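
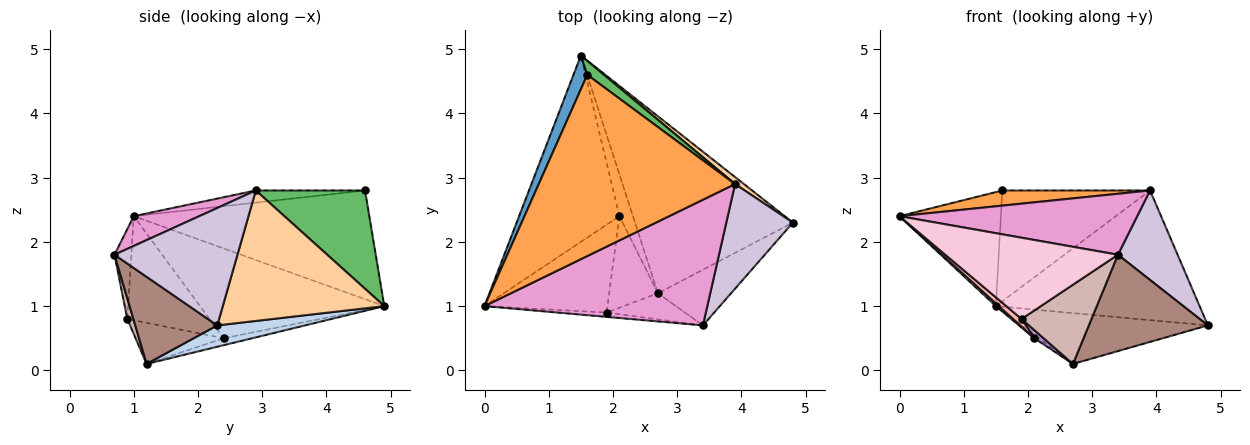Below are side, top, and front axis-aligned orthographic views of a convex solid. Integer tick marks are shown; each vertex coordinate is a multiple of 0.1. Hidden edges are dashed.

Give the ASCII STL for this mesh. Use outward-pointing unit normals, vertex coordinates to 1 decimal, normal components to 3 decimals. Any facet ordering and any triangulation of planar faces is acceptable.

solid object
 facet normal -0.912 0.393 0.116
  outer loop
   vertex 1.6 4.6 2.8
   vertex 1.5 4.9 1.0
   vertex 0.0 1.0 2.4
  endloop
 endfacet
 facet normal 0.129 0.274 -0.953
  outer loop
   vertex 2.7 1.2 0.1
   vertex 1.5 4.9 1.0
   vertex 4.8 2.3 0.7
  endloop
 endfacet
 facet normal -0.061 -0.083 0.995
  outer loop
   vertex 3.9 2.9 2.8
   vertex 1.6 4.6 2.8
   vertex 0.0 1.0 2.4
  endloop
 endfacet
 facet normal 0.621 0.783 0.042
  outer loop
   vertex 3.9 2.9 2.8
   vertex 4.8 2.3 0.7
   vertex 1.5 4.9 1.0
  endloop
 endfacet
 facet normal 0.591 0.800 0.100
  outer loop
   vertex 3.9 2.9 2.8
   vertex 1.5 4.9 1.0
   vertex 1.6 4.6 2.8
  endloop
 endfacet
 facet normal -0.667 -0.011 -0.745
  outer loop
   vertex 2.1 2.4 0.5
   vertex 0.0 1.0 2.4
   vertex 1.5 4.9 1.0
  endloop
 endfacet
 facet normal -0.455 0.068 -0.888
  outer loop
   vertex 2.1 2.4 0.5
   vertex 1.5 4.9 1.0
   vertex 2.7 1.2 0.1
  endloop
 endfacet
 facet normal -0.645 -0.066 -0.762
  outer loop
   vertex 2.1 2.4 0.5
   vertex 1.9 0.9 0.8
   vertex 0.0 1.0 2.4
  endloop
 endfacet
 facet normal -0.643 -0.067 -0.763
  outer loop
   vertex 2.1 2.4 0.5
   vertex 2.7 1.2 0.1
   vertex 1.9 0.9 0.8
  endloop
 endfacet
 facet normal 0.801 -0.389 0.455
  outer loop
   vertex 3.4 0.7 1.8
   vertex 4.8 2.3 0.7
   vertex 3.9 2.9 2.8
  endloop
 endfacet
 facet normal 0.512 -0.744 -0.430
  outer loop
   vertex 3.4 0.7 1.8
   vertex 2.7 1.2 0.1
   vertex 4.8 2.3 0.7
  endloop
 endfacet
 facet normal 0.082 -0.947 -0.312
  outer loop
   vertex 3.4 0.7 1.8
   vertex 1.9 0.9 0.8
   vertex 2.7 1.2 0.1
  endloop
 endfacet
 facet normal 0.119 -0.433 0.893
  outer loop
   vertex 3.4 0.7 1.8
   vertex 3.9 2.9 2.8
   vertex 0.0 1.0 2.4
  endloop
 endfacet
 facet normal -0.097 -0.994 -0.053
  outer loop
   vertex 3.4 0.7 1.8
   vertex 0.0 1.0 2.4
   vertex 1.9 0.9 0.8
  endloop
 endfacet
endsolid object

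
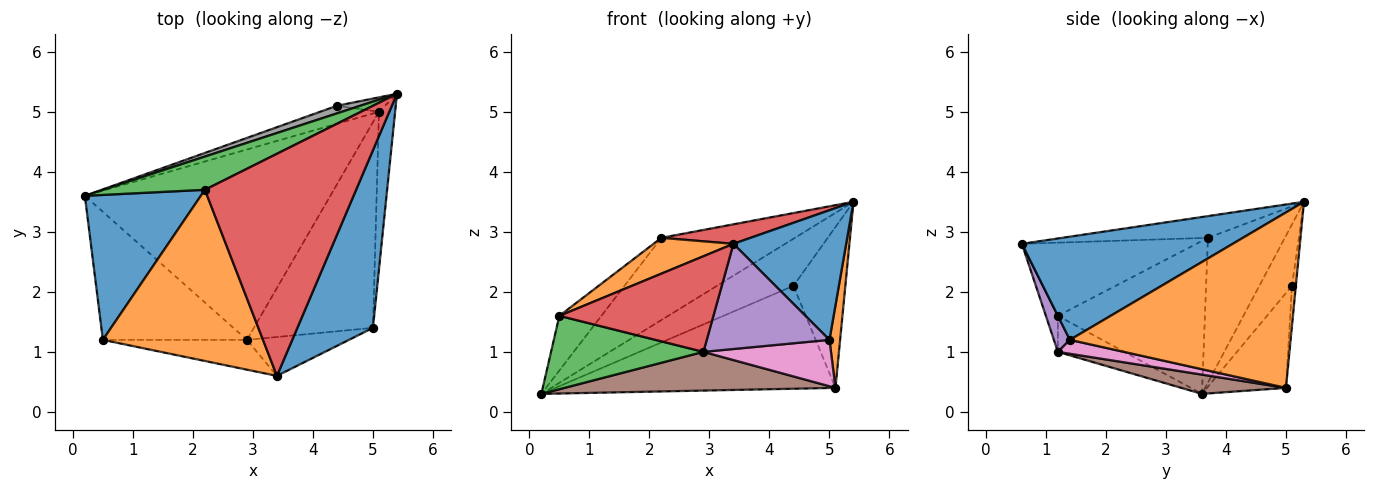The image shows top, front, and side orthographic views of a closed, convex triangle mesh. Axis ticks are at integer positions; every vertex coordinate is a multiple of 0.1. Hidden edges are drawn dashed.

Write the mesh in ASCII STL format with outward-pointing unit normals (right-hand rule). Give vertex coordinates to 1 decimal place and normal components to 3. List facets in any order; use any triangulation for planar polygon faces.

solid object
 facet normal 0.741 -0.396 0.543
  outer loop
   vertex 5.0 1.4 1.2
   vertex 5.4 5.3 3.5
   vertex 3.4 0.6 2.8
  endloop
 endfacet
 facet normal 0.995 -0.048 -0.092
  outer loop
   vertex 5.1 5.0 0.4
   vertex 5.4 5.3 3.5
   vertex 5.0 1.4 1.2
  endloop
 endfacet
 facet normal -0.471 0.818 0.331
  outer loop
   vertex 2.2 3.7 2.9
   vertex 5.4 5.3 3.5
   vertex 0.2 3.6 0.3
  endloop
 endfacet
 facet normal -0.142 -0.087 0.986
  outer loop
   vertex 2.2 3.7 2.9
   vertex 3.4 0.6 2.8
   vertex 5.4 5.3 3.5
  endloop
 endfacet
 facet normal 0.121 -0.931 -0.344
  outer loop
   vertex 2.9 1.2 1.0
   vertex 5.0 1.4 1.2
   vertex 3.4 0.6 2.8
  endloop
 endfacet
 facet normal 0.077 -0.199 -0.977
  outer loop
   vertex 2.9 1.2 1.0
   vertex 0.2 3.6 0.3
   vertex 5.1 5.0 0.4
  endloop
 endfacet
 facet normal 0.113 -0.219 -0.969
  outer loop
   vertex 2.9 1.2 1.0
   vertex 5.1 5.0 0.4
   vertex 5.0 1.4 1.2
  endloop
 endfacet
 facet normal -0.388 0.910 0.147
  outer loop
   vertex 4.4 5.1 2.1
   vertex 0.2 3.6 0.3
   vertex 5.4 5.3 3.5
  endloop
 endfacet
 facet normal -0.268 0.949 -0.166
  outer loop
   vertex 4.4 5.1 2.1
   vertex 5.1 5.0 0.4
   vertex 0.2 3.6 0.3
  endloop
 endfacet
 facet normal -0.074 0.993 -0.089
  outer loop
   vertex 4.4 5.1 2.1
   vertex 5.4 5.3 3.5
   vertex 5.1 5.0 0.4
  endloop
 endfacet
 facet normal -0.777 0.222 0.589
  outer loop
   vertex 0.5 1.2 1.6
   vertex 2.2 3.7 2.9
   vertex 0.2 3.6 0.3
  endloop
 endfacet
 facet normal -0.408 -0.187 0.893
  outer loop
   vertex 0.5 1.2 1.6
   vertex 3.4 0.6 2.8
   vertex 2.2 3.7 2.9
  endloop
 endfacet
 facet normal -0.212 -0.486 -0.848
  outer loop
   vertex 0.5 1.2 1.6
   vertex 0.2 3.6 0.3
   vertex 2.9 1.2 1.0
  endloop
 endfacet
 facet normal -0.074 -0.952 -0.297
  outer loop
   vertex 0.5 1.2 1.6
   vertex 2.9 1.2 1.0
   vertex 3.4 0.6 2.8
  endloop
 endfacet
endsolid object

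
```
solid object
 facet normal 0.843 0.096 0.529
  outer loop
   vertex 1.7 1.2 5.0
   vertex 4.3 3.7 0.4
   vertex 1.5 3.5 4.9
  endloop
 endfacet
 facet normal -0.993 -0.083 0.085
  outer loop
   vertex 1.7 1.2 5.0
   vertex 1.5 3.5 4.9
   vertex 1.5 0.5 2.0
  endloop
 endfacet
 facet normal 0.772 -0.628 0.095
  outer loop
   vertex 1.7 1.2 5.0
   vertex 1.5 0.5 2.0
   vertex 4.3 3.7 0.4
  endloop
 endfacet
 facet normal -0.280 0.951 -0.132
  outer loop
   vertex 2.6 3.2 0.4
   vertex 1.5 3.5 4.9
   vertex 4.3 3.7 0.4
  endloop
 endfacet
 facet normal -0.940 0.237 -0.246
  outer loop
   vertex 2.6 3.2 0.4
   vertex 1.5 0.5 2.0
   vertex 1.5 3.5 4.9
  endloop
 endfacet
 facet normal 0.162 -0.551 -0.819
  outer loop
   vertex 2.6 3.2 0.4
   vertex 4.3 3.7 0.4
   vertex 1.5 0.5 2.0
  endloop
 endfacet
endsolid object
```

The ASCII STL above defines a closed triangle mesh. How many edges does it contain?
9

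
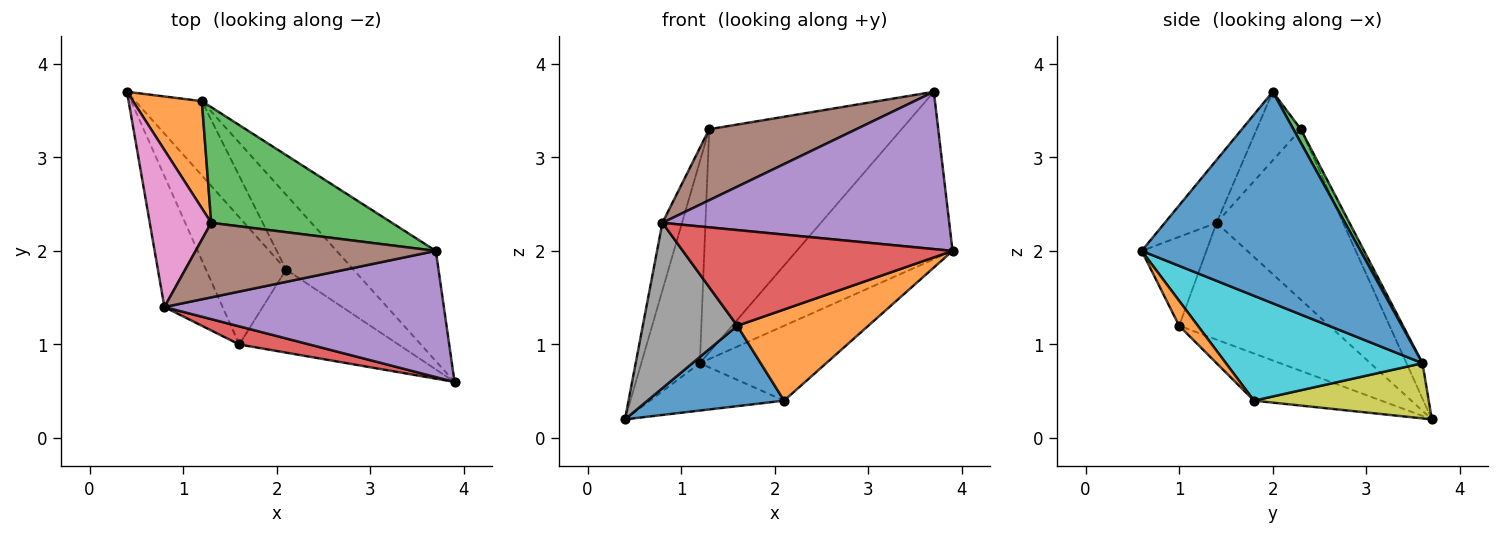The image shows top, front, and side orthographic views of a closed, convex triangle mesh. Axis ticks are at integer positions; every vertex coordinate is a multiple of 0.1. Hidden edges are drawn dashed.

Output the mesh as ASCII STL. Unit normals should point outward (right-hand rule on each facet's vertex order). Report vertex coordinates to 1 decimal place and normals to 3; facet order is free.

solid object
 facet normal 0.761 0.542 -0.357
  outer loop
   vertex 1.2 3.6 0.8
   vertex 3.7 2.0 3.7
   vertex 3.9 0.6 2.0
  endloop
 endfacet
 facet normal -0.235 0.859 0.456
  outer loop
   vertex 1.2 3.6 0.8
   vertex 0.4 3.7 0.2
   vertex 1.3 2.3 3.3
  endloop
 endfacet
 facet normal 0.034 0.887 0.460
  outer loop
   vertex 1.2 3.6 0.8
   vertex 1.3 2.3 3.3
   vertex 3.7 2.0 3.7
  endloop
 endfacet
 facet normal -0.229 -0.956 0.181
  outer loop
   vertex 0.8 1.4 2.3
   vertex 1.6 1.0 1.2
   vertex 3.9 0.6 2.0
  endloop
 endfacet
 facet normal -0.139 -0.772 0.620
  outer loop
   vertex 0.8 1.4 2.3
   vertex 3.9 0.6 2.0
   vertex 3.7 2.0 3.7
  endloop
 endfacet
 facet normal -0.203 -0.675 0.709
  outer loop
   vertex 0.8 1.4 2.3
   vertex 3.7 2.0 3.7
   vertex 1.3 2.3 3.3
  endloop
 endfacet
 facet normal -0.931 0.144 0.335
  outer loop
   vertex 0.8 1.4 2.3
   vertex 1.3 2.3 3.3
   vertex 0.4 3.7 0.2
  endloop
 endfacet
 facet normal -0.780 -0.491 -0.389
  outer loop
   vertex 0.8 1.4 2.3
   vertex 0.4 3.7 0.2
   vertex 1.6 1.0 1.2
  endloop
 endfacet
 facet normal 0.573 0.440 -0.691
  outer loop
   vertex 2.1 1.8 0.4
   vertex 0.4 3.7 0.2
   vertex 1.2 3.6 0.8
  endloop
 endfacet
 facet normal 0.740 0.476 -0.476
  outer loop
   vertex 2.1 1.8 0.4
   vertex 1.2 3.6 0.8
   vertex 3.9 0.6 2.0
  endloop
 endfacet
 facet normal -0.446 -0.478 -0.757
  outer loop
   vertex 2.1 1.8 0.4
   vertex 1.6 1.0 1.2
   vertex 0.4 3.7 0.2
  endloop
 endfacet
 facet normal 0.105 -0.735 -0.670
  outer loop
   vertex 2.1 1.8 0.4
   vertex 3.9 0.6 2.0
   vertex 1.6 1.0 1.2
  endloop
 endfacet
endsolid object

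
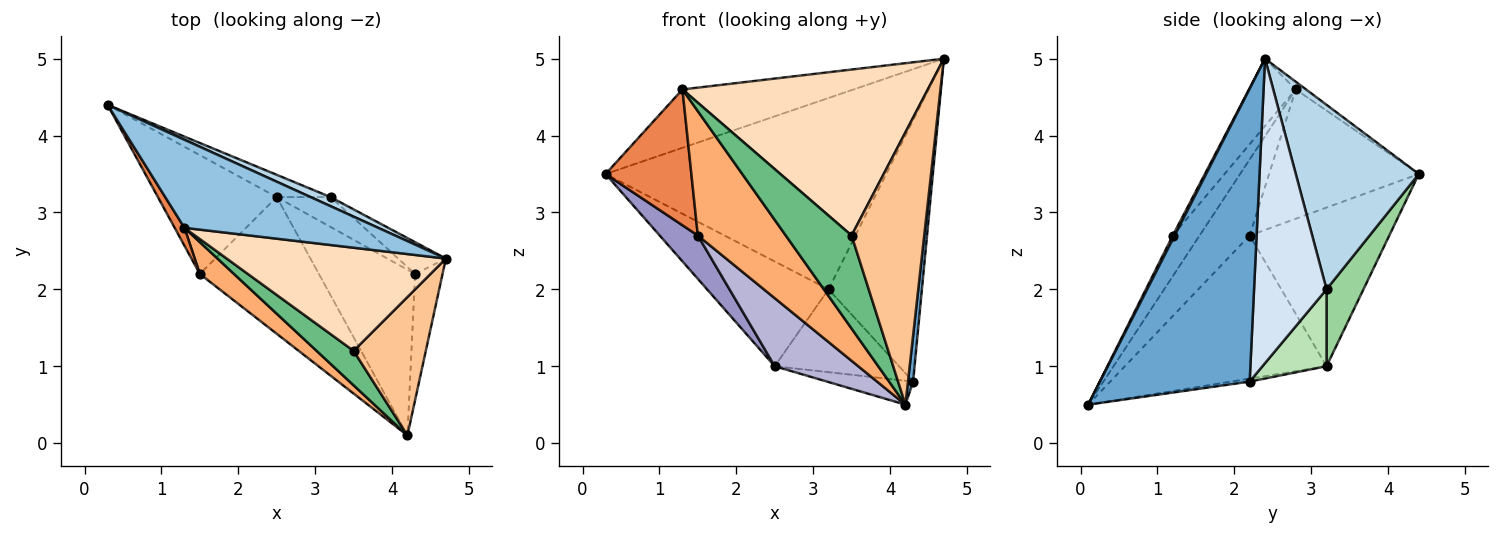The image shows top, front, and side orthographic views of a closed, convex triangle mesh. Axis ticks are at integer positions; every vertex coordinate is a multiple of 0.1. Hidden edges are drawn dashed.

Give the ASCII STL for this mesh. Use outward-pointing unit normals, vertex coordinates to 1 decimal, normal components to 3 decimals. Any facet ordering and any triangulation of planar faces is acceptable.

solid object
 facet normal 0.995 -0.034 -0.093
  outer loop
   vertex 4.3 2.2 0.8
   vertex 4.7 2.4 5.0
   vertex 4.2 0.1 0.5
  endloop
 endfacet
 facet normal -0.033 0.552 0.833
  outer loop
   vertex 1.3 2.8 4.6
   vertex 4.7 2.4 5.0
   vertex 0.3 4.4 3.5
  endloop
 endfacet
 facet normal 0.401 0.915 0.043
  outer loop
   vertex 3.2 3.2 2.0
   vertex 0.3 4.4 3.5
   vertex 4.7 2.4 5.0
  endloop
 endfacet
 facet normal 0.610 0.786 -0.096
  outer loop
   vertex 3.2 3.2 2.0
   vertex 4.7 2.4 5.0
   vertex 4.3 2.2 0.8
  endloop
 endfacet
 facet normal -0.866 -0.496 0.066
  outer loop
   vertex 1.5 2.2 2.7
   vertex 1.3 2.8 4.6
   vertex 0.3 4.4 3.5
  endloop
 endfacet
 facet normal -0.483 -0.848 0.217
  outer loop
   vertex 1.5 2.2 2.7
   vertex 4.2 0.1 0.5
   vertex 1.3 2.8 4.6
  endloop
 endfacet
 facet normal 0.023 -0.891 0.453
  outer loop
   vertex 3.5 1.2 2.7
   vertex 4.2 0.1 0.5
   vertex 4.7 2.4 5.0
  endloop
 endfacet
 facet normal -0.160 -0.838 0.521
  outer loop
   vertex 3.5 1.2 2.7
   vertex 4.7 2.4 5.0
   vertex 1.3 2.8 4.6
  endloop
 endfacet
 facet normal -0.357 -0.876 0.324
  outer loop
   vertex 3.5 1.2 2.7
   vertex 1.3 2.8 4.6
   vertex 4.2 0.1 0.5
  endloop
 endfacet
 facet normal 0.285 0.938 -0.199
  outer loop
   vertex 2.5 3.2 1.0
   vertex 0.3 4.4 3.5
   vertex 3.2 3.2 2.0
  endloop
 endfacet
 facet normal 0.436 0.846 -0.305
  outer loop
   vertex 2.5 3.2 1.0
   vertex 3.2 3.2 2.0
   vertex 4.3 2.2 0.8
  endloop
 endfacet
 facet normal -0.031 0.143 -0.989
  outer loop
   vertex 2.5 3.2 1.0
   vertex 4.3 2.2 0.8
   vertex 4.2 0.1 0.5
  endloop
 endfacet
 facet normal -0.782 -0.214 -0.586
  outer loop
   vertex 2.5 3.2 1.0
   vertex 1.5 2.2 2.7
   vertex 0.3 4.4 3.5
  endloop
 endfacet
 facet normal -0.733 -0.303 -0.609
  outer loop
   vertex 2.5 3.2 1.0
   vertex 4.2 0.1 0.5
   vertex 1.5 2.2 2.7
  endloop
 endfacet
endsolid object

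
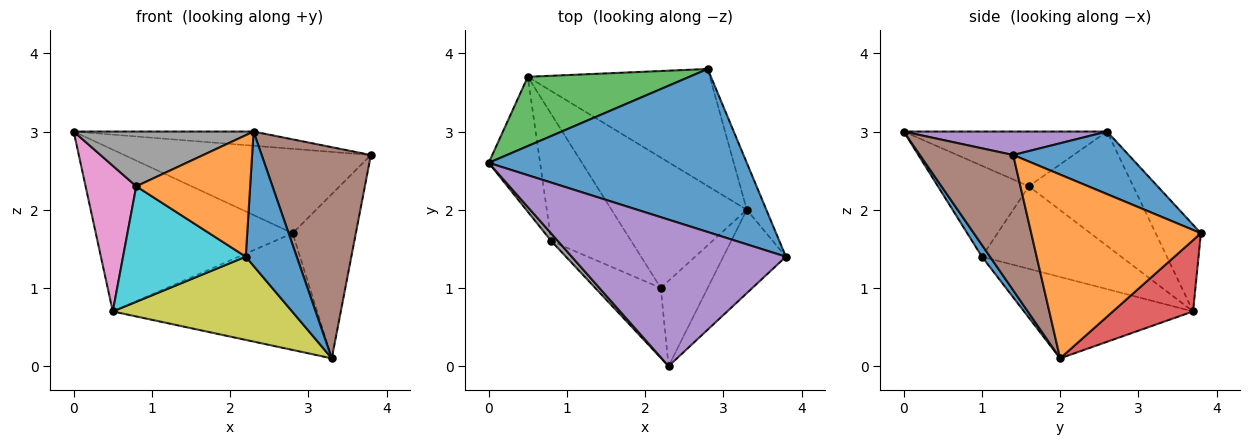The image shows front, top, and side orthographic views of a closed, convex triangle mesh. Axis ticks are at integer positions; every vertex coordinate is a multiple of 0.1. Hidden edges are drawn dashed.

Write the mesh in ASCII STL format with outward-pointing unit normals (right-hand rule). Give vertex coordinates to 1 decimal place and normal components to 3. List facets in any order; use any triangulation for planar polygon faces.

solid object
 facet normal 0.210 0.449 0.868
  outer loop
   vertex 2.8 3.8 1.7
   vertex 0.0 2.6 3.0
   vertex 3.8 1.4 2.7
  endloop
 endfacet
 facet normal 0.933 0.347 -0.099
  outer loop
   vertex 3.3 2.0 0.1
   vertex 2.8 3.8 1.7
   vertex 3.8 1.4 2.7
  endloop
 endfacet
 facet normal -0.207 0.899 0.385
  outer loop
   vertex 0.5 3.7 0.7
   vertex 0.0 2.6 3.0
   vertex 2.8 3.8 1.7
  endloop
 endfacet
 facet normal 0.267 0.681 -0.682
  outer loop
   vertex 0.5 3.7 0.7
   vertex 2.8 3.8 1.7
   vertex 3.3 2.0 0.1
  endloop
 endfacet
 facet normal 0.108 0.096 0.989
  outer loop
   vertex 2.3 0.0 3.0
   vertex 3.8 1.4 2.7
   vertex 0.0 2.6 3.0
  endloop
 endfacet
 facet normal 0.622 -0.728 -0.288
  outer loop
   vertex 2.3 0.0 3.0
   vertex 3.3 2.0 0.1
   vertex 3.8 1.4 2.7
  endloop
 endfacet
 facet normal -0.834 -0.405 -0.375
  outer loop
   vertex 0.8 1.6 2.3
   vertex 0.0 2.6 3.0
   vertex 0.5 3.7 0.7
  endloop
 endfacet
 facet normal -0.746 -0.660 0.090
  outer loop
   vertex 0.8 1.6 2.3
   vertex 2.3 0.0 3.0
   vertex 0.0 2.6 3.0
  endloop
 endfacet
 facet normal -0.452 -0.480 -0.752
  outer loop
   vertex 2.2 1.0 1.4
   vertex 0.5 3.7 0.7
   vertex 3.3 2.0 0.1
  endloop
 endfacet
 facet normal -0.607 -0.535 -0.588
  outer loop
   vertex 2.2 1.0 1.4
   vertex 0.8 1.6 2.3
   vertex 0.5 3.7 0.7
  endloop
 endfacet
 facet normal 0.133 -0.837 -0.531
  outer loop
   vertex 2.2 1.0 1.4
   vertex 3.3 2.0 0.1
   vertex 2.3 0.0 3.0
  endloop
 endfacet
 facet normal -0.569 -0.713 -0.410
  outer loop
   vertex 2.2 1.0 1.4
   vertex 2.3 0.0 3.0
   vertex 0.8 1.6 2.3
  endloop
 endfacet
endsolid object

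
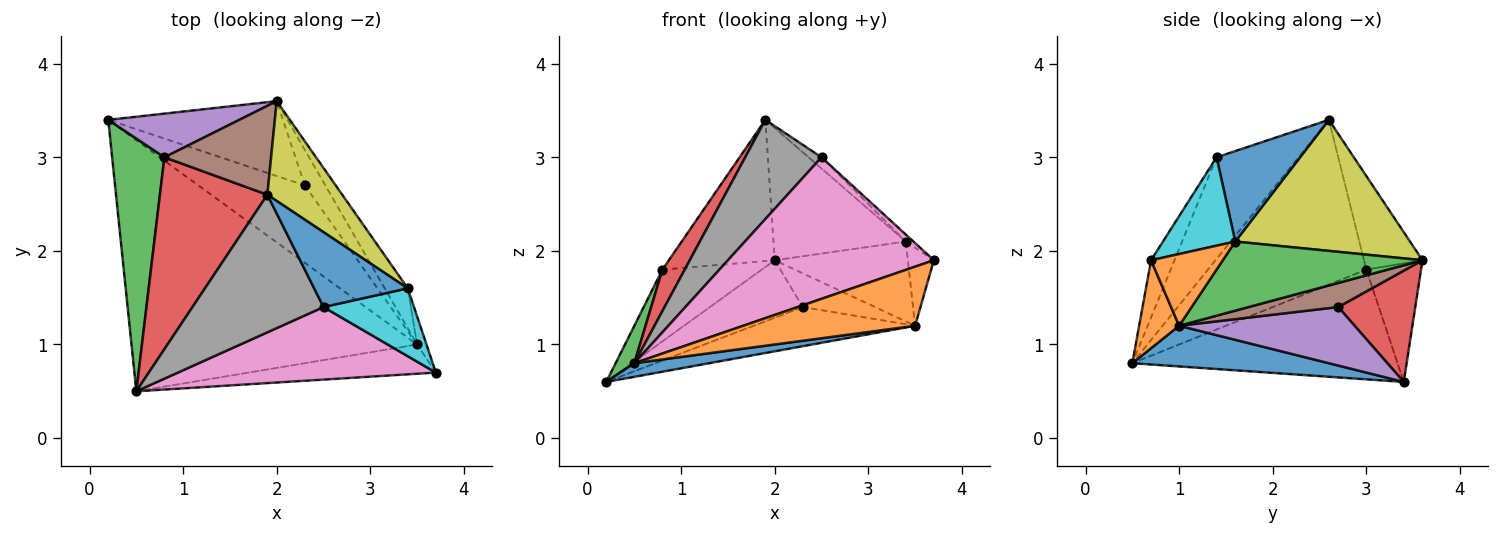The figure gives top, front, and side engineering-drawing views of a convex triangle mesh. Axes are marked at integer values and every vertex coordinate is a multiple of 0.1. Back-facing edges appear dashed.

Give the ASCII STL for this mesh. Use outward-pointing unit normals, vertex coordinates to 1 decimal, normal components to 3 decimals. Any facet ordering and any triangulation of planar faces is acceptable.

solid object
 facet normal 0.141 -0.054 -0.989
  outer loop
   vertex 3.5 1.0 1.2
   vertex 0.5 0.5 0.8
   vertex 0.2 3.4 0.6
  endloop
 endfacet
 facet normal 0.204 -0.877 -0.434
  outer loop
   vertex 3.5 1.0 1.2
   vertex 3.7 0.7 1.9
   vertex 0.5 0.5 0.8
  endloop
 endfacet
 facet normal -0.901 -0.064 0.429
  outer loop
   vertex 0.8 3.0 1.8
   vertex 0.2 3.4 0.6
   vertex 0.5 0.5 0.8
  endloop
 endfacet
 facet normal -0.832 -0.117 0.543
  outer loop
   vertex 0.8 3.0 1.8
   vertex 0.5 0.5 0.8
   vertex 1.9 2.6 3.4
  endloop
 endfacet
 facet normal -0.426 0.773 0.470
  outer loop
   vertex 0.8 3.0 1.8
   vertex 2.0 3.6 1.9
   vertex 0.2 3.4 0.6
  endloop
 endfacet
 facet normal -0.423 0.767 0.483
  outer loop
   vertex 0.8 3.0 1.8
   vertex 1.9 2.6 3.4
   vertex 2.0 3.6 1.9
  endloop
 endfacet
 facet normal -0.101 -0.885 0.454
  outer loop
   vertex 2.5 1.4 3.0
   vertex 0.5 0.5 0.8
   vertex 3.7 0.7 1.9
  endloop
 endfacet
 facet normal -0.532 -0.495 0.687
  outer loop
   vertex 2.5 1.4 3.0
   vertex 1.9 2.6 3.4
   vertex 0.5 0.5 0.8
  endloop
 endfacet
 facet normal 0.726 0.549 0.415
  outer loop
   vertex 3.4 1.6 2.1
   vertex 2.0 3.6 1.9
   vertex 1.9 2.6 3.4
  endloop
 endfacet
 facet normal 0.697 0.074 0.713
  outer loop
   vertex 3.4 1.6 2.1
   vertex 2.5 1.4 3.0
   vertex 3.7 0.7 1.9
  endloop
 endfacet
 facet normal 0.691 0.107 0.715
  outer loop
   vertex 3.4 1.6 2.1
   vertex 1.9 2.6 3.4
   vertex 2.5 1.4 3.0
  endloop
 endfacet
 facet normal 0.933 0.338 -0.122
  outer loop
   vertex 3.4 1.6 2.1
   vertex 3.7 0.7 1.9
   vertex 3.5 1.0 1.2
  endloop
 endfacet
 facet normal 0.802 0.535 -0.267
  outer loop
   vertex 3.4 1.6 2.1
   vertex 3.5 1.0 1.2
   vertex 2.0 3.6 1.9
  endloop
 endfacet
 facet normal 0.451 0.544 -0.708
  outer loop
   vertex 2.3 2.7 1.4
   vertex 0.2 3.4 0.6
   vertex 2.0 3.6 1.9
  endloop
 endfacet
 facet normal 0.440 0.405 -0.801
  outer loop
   vertex 2.3 2.7 1.4
   vertex 3.5 1.0 1.2
   vertex 0.2 3.4 0.6
  endloop
 endfacet
 facet normal 0.649 0.523 -0.552
  outer loop
   vertex 2.3 2.7 1.4
   vertex 2.0 3.6 1.9
   vertex 3.5 1.0 1.2
  endloop
 endfacet
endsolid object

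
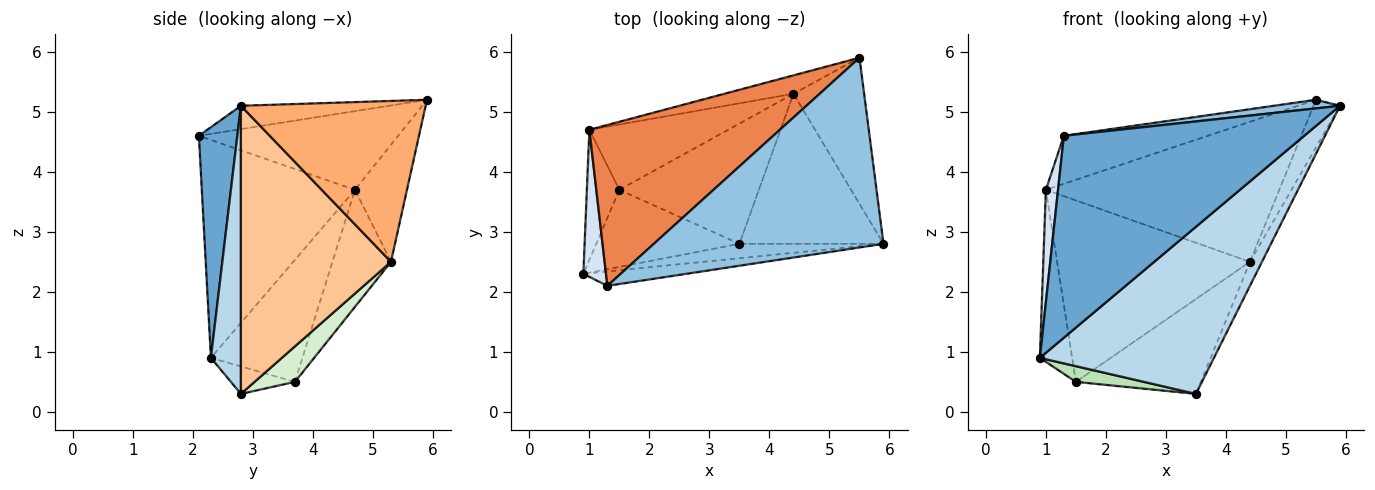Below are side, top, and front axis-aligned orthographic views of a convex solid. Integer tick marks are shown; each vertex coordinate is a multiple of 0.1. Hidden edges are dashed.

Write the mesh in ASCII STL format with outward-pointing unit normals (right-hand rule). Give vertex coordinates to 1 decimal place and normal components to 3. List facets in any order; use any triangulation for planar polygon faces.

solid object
 facet normal 0.158 -0.985 -0.070
  outer loop
   vertex 1.3 2.1 4.6
   vertex 0.9 2.3 0.9
   vertex 5.9 2.8 5.1
  endloop
 endfacet
 facet normal -0.101 -0.045 0.994
  outer loop
   vertex 1.3 2.1 4.6
   vertex 5.9 2.8 5.1
   vertex 5.5 5.9 5.2
  endloop
 endfacet
 facet normal 0.169 -0.982 -0.085
  outer loop
   vertex 3.5 2.8 0.3
   vertex 5.9 2.8 5.1
   vertex 0.9 2.3 0.9
  endloop
 endfacet
 facet normal -0.992 -0.079 0.103
  outer loop
   vertex 1.0 4.7 3.7
   vertex 0.9 2.3 0.9
   vertex 1.3 2.1 4.6
  endloop
 endfacet
 facet normal -0.368 0.266 0.891
  outer loop
   vertex 1.0 4.7 3.7
   vertex 1.3 2.1 4.6
   vertex 5.5 5.9 5.2
  endloop
 endfacet
 facet normal 0.908 0.130 -0.399
  outer loop
   vertex 4.4 5.3 2.5
   vertex 5.5 5.9 5.2
   vertex 5.9 2.8 5.1
  endloop
 endfacet
 facet normal 0.892 0.071 -0.446
  outer loop
   vertex 4.4 5.3 2.5
   vertex 5.9 2.8 5.1
   vertex 3.5 2.8 0.3
  endloop
 endfacet
 facet normal -0.216 0.968 -0.127
  outer loop
   vertex 4.4 5.3 2.5
   vertex 1.0 4.7 3.7
   vertex 5.5 5.9 5.2
  endloop
 endfacet
 facet normal -0.915 0.322 -0.244
  outer loop
   vertex 1.5 3.7 0.5
   vertex 0.9 2.3 0.9
   vertex 1.0 4.7 3.7
  endloop
 endfacet
 facet normal -0.275 0.905 -0.326
  outer loop
   vertex 1.5 3.7 0.5
   vertex 1.0 4.7 3.7
   vertex 4.4 5.3 2.5
  endloop
 endfacet
 facet normal -0.185 -0.196 -0.963
  outer loop
   vertex 1.5 3.7 0.5
   vertex 3.5 2.8 0.3
   vertex 0.9 2.3 0.9
  endloop
 endfacet
 facet normal 0.196 0.607 -0.770
  outer loop
   vertex 1.5 3.7 0.5
   vertex 4.4 5.3 2.5
   vertex 3.5 2.8 0.3
  endloop
 endfacet
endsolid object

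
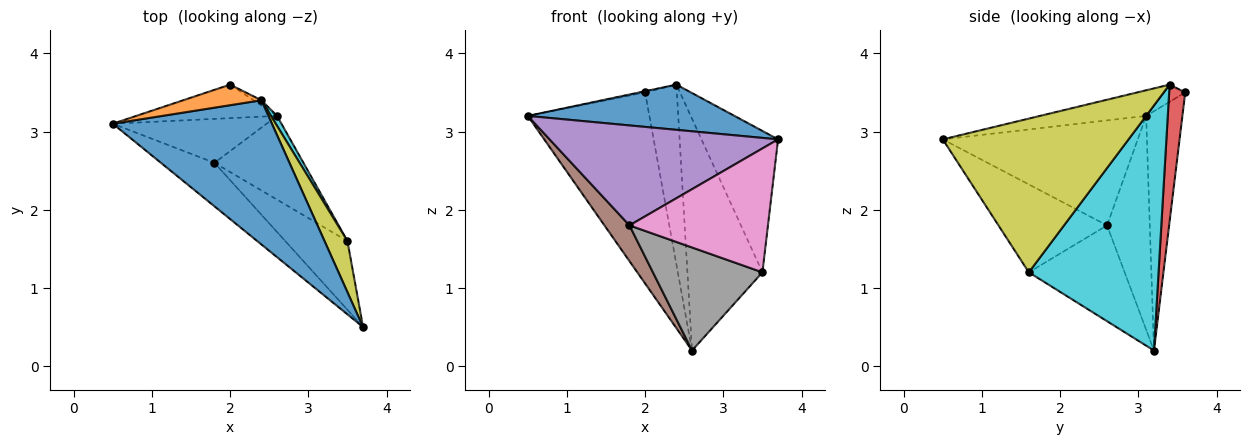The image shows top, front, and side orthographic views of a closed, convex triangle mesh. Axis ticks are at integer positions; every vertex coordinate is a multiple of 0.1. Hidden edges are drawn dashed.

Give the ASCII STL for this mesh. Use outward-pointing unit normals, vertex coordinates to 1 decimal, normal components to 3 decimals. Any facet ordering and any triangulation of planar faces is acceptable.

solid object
 facet normal -0.152 -0.296 0.943
  outer loop
   vertex 2.4 3.4 3.6
   vertex 0.5 3.1 3.2
   vertex 3.7 0.5 2.9
  endloop
 endfacet
 facet normal -0.214 0.058 0.975
  outer loop
   vertex 2.0 3.6 3.5
   vertex 0.5 3.1 3.2
   vertex 2.4 3.4 3.6
  endloop
 endfacet
 facet normal -0.282 0.945 -0.166
  outer loop
   vertex 2.0 3.6 3.5
   vertex 2.6 3.2 0.2
   vertex 0.5 3.1 3.2
  endloop
 endfacet
 facet normal 0.452 0.892 -0.026
  outer loop
   vertex 2.0 3.6 3.5
   vertex 2.4 3.4 3.6
   vertex 2.6 3.2 0.2
  endloop
 endfacet
 facet normal -0.616 -0.722 -0.314
  outer loop
   vertex 1.8 2.6 1.8
   vertex 3.7 0.5 2.9
   vertex 0.5 3.1 3.2
  endloop
 endfacet
 facet normal -0.733 -0.429 -0.528
  outer loop
   vertex 1.8 2.6 1.8
   vertex 0.5 3.1 3.2
   vertex 2.6 3.2 0.2
  endloop
 endfacet
 facet normal -0.565 -0.721 -0.400
  outer loop
   vertex 3.5 1.6 1.2
   vertex 3.7 0.5 2.9
   vertex 1.8 2.6 1.8
  endloop
 endfacet
 facet normal -0.562 -0.642 -0.522
  outer loop
   vertex 3.5 1.6 1.2
   vertex 1.8 2.6 1.8
   vertex 2.6 3.2 0.2
  endloop
 endfacet
 facet normal 0.916 0.378 0.137
  outer loop
   vertex 3.5 1.6 1.2
   vertex 2.4 3.4 3.6
   vertex 3.7 0.5 2.9
  endloop
 endfacet
 facet normal 0.866 0.500 0.021
  outer loop
   vertex 3.5 1.6 1.2
   vertex 2.6 3.2 0.2
   vertex 2.4 3.4 3.6
  endloop
 endfacet
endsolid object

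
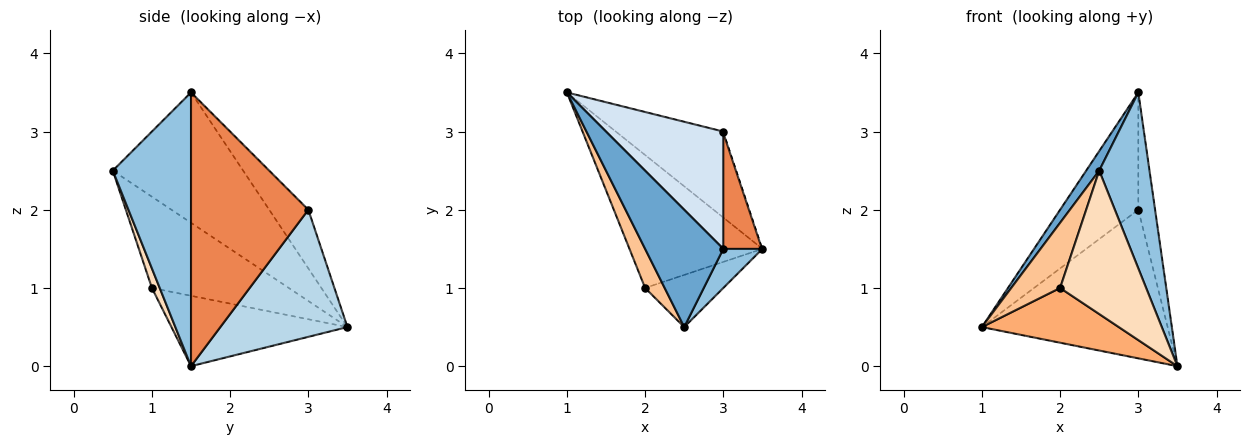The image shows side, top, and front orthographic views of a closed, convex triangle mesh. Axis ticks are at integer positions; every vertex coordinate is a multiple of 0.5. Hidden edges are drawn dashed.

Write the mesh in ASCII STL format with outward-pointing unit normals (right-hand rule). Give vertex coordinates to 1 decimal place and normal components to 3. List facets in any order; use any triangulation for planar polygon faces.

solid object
 facet normal -0.854 -0.085 0.513
  outer loop
   vertex 3.0 1.5 3.5
   vertex 1.0 3.5 0.5
   vertex 2.5 0.5 2.5
  endloop
 endfacet
 facet normal 0.835 -0.537 0.119
  outer loop
   vertex 3.0 1.5 3.5
   vertex 2.5 0.5 2.5
   vertex 3.5 1.5 0.0
  endloop
 endfacet
 facet normal 0.510 0.745 -0.431
  outer loop
   vertex 3.0 3.0 2.0
   vertex 3.5 1.5 0.0
   vertex 1.0 3.5 0.5
  endloop
 endfacet
 facet normal -0.333 0.667 0.667
  outer loop
   vertex 3.0 3.0 2.0
   vertex 1.0 3.5 0.5
   vertex 3.0 1.5 3.5
  endloop
 endfacet
 facet normal 0.980 0.140 0.140
  outer loop
   vertex 3.0 3.0 2.0
   vertex 3.0 1.5 3.5
   vertex 3.5 1.5 0.0
  endloop
 endfacet
 facet normal -0.440 -0.342 -0.831
  outer loop
   vertex 2.0 1.0 1.0
   vertex 1.0 3.5 0.5
   vertex 3.5 1.5 0.0
  endloop
 endfacet
 facet normal -0.923 -0.330 0.198
  outer loop
   vertex 2.0 1.0 1.0
   vertex 2.5 0.5 2.5
   vertex 1.0 3.5 0.5
  endloop
 endfacet
 facet normal 0.085 -0.936 -0.341
  outer loop
   vertex 2.0 1.0 1.0
   vertex 3.5 1.5 0.0
   vertex 2.5 0.5 2.5
  endloop
 endfacet
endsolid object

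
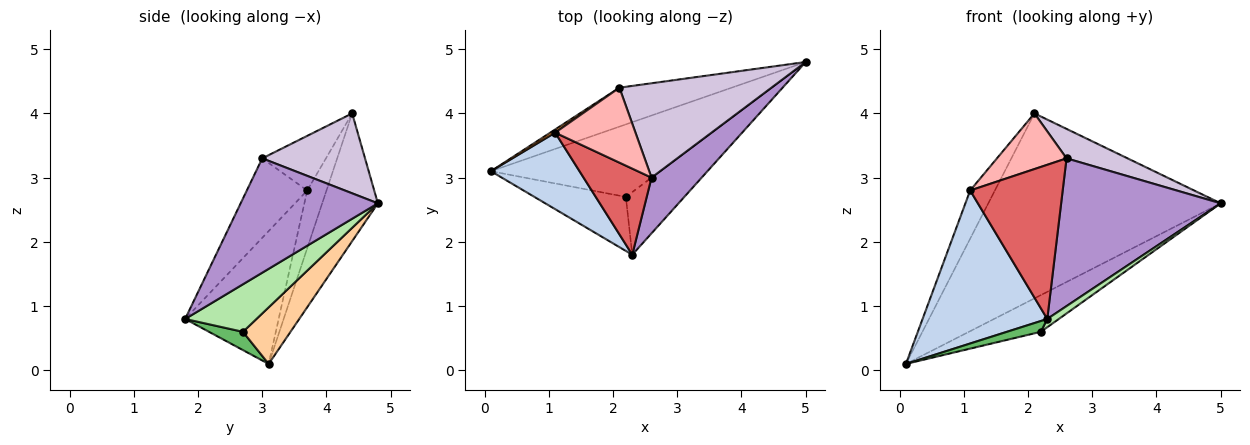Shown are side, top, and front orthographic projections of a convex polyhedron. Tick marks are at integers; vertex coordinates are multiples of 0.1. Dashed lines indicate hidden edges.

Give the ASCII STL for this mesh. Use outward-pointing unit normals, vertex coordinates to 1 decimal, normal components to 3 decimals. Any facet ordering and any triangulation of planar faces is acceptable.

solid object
 facet normal -0.228 0.953 -0.201
  outer loop
   vertex 2.1 4.4 4.0
   vertex 5.0 4.8 2.6
   vertex 0.1 3.1 0.1
  endloop
 endfacet
 facet normal -0.557 -0.743 0.371
  outer loop
   vertex 1.1 3.7 2.8
   vertex 0.1 3.1 0.1
   vertex 2.3 1.8 0.8
  endloop
 endfacet
 facet normal -0.614 0.787 0.052
  outer loop
   vertex 1.1 3.7 2.8
   vertex 2.1 4.4 4.0
   vertex 0.1 3.1 0.1
  endloop
 endfacet
 facet normal 0.286 0.433 -0.855
  outer loop
   vertex 2.2 2.7 0.6
   vertex 0.1 3.1 0.1
   vertex 5.0 4.8 2.6
  endloop
 endfacet
 facet normal 0.192 -0.192 -0.962
  outer loop
   vertex 2.2 2.7 0.6
   vertex 2.3 1.8 0.8
   vertex 0.1 3.1 0.1
  endloop
 endfacet
 facet normal 0.628 -0.102 -0.772
  outer loop
   vertex 2.2 2.7 0.6
   vertex 5.0 4.8 2.6
   vertex 2.3 1.8 0.8
  endloop
 endfacet
 facet normal -0.495 -0.759 0.424
  outer loop
   vertex 2.6 3.0 3.3
   vertex 1.1 3.7 2.8
   vertex 2.3 1.8 0.8
  endloop
 endfacet
 facet normal -0.479 -0.523 0.705
  outer loop
   vertex 2.6 3.0 3.3
   vertex 2.1 4.4 4.0
   vertex 1.1 3.7 2.8
  endloop
 endfacet
 facet normal 0.627 -0.729 0.275
  outer loop
   vertex 2.6 3.0 3.3
   vertex 2.3 1.8 0.8
   vertex 5.0 4.8 2.6
  endloop
 endfacet
 facet normal 0.449 -0.266 0.853
  outer loop
   vertex 2.6 3.0 3.3
   vertex 5.0 4.8 2.6
   vertex 2.1 4.4 4.0
  endloop
 endfacet
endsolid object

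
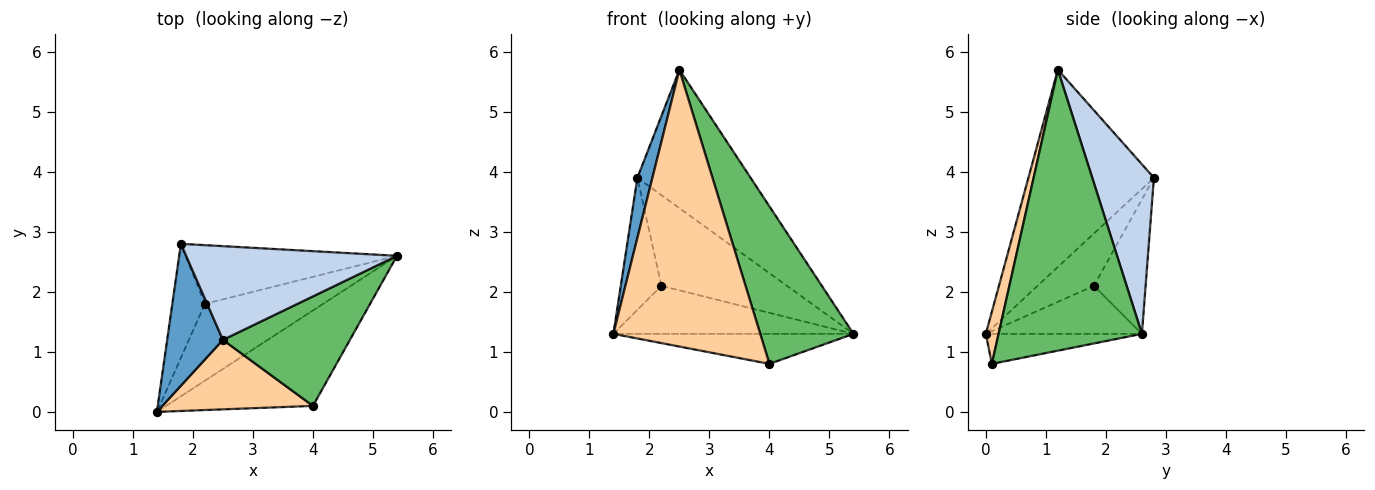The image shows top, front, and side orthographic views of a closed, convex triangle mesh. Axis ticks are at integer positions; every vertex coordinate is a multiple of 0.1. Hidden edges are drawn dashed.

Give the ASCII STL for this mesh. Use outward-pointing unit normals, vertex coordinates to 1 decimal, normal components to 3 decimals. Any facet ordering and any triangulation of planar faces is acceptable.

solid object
 facet normal -0.956 -0.114 0.270
  outer loop
   vertex 2.5 1.2 5.7
   vertex 1.8 2.8 3.9
   vertex 1.4 0.0 1.3
  endloop
 endfacet
 facet normal 0.411 0.755 0.511
  outer loop
   vertex 2.5 1.2 5.7
   vertex 5.4 2.6 1.3
   vertex 1.8 2.8 3.9
  endloop
 endfacet
 facet normal -0.191 0.294 -0.936
  outer loop
   vertex 4.0 0.1 0.8
   vertex 1.4 0.0 1.3
   vertex 5.4 2.6 1.3
  endloop
 endfacet
 facet normal 0.084 -0.966 0.243
  outer loop
   vertex 4.0 0.1 0.8
   vertex 2.5 1.2 5.7
   vertex 1.4 0.0 1.3
  endloop
 endfacet
 facet normal 0.784 -0.510 0.354
  outer loop
   vertex 4.0 0.1 0.8
   vertex 5.4 2.6 1.3
   vertex 2.5 1.2 5.7
  endloop
 endfacet
 facet normal -0.326 0.501 -0.802
  outer loop
   vertex 2.2 1.8 2.1
   vertex 5.4 2.6 1.3
   vertex 1.4 0.0 1.3
  endloop
 endfacet
 facet normal -0.724 0.522 -0.451
  outer loop
   vertex 2.2 1.8 2.1
   vertex 1.4 0.0 1.3
   vertex 1.8 2.8 3.9
  endloop
 endfacet
 facet normal -0.327 0.793 -0.513
  outer loop
   vertex 2.2 1.8 2.1
   vertex 1.8 2.8 3.9
   vertex 5.4 2.6 1.3
  endloop
 endfacet
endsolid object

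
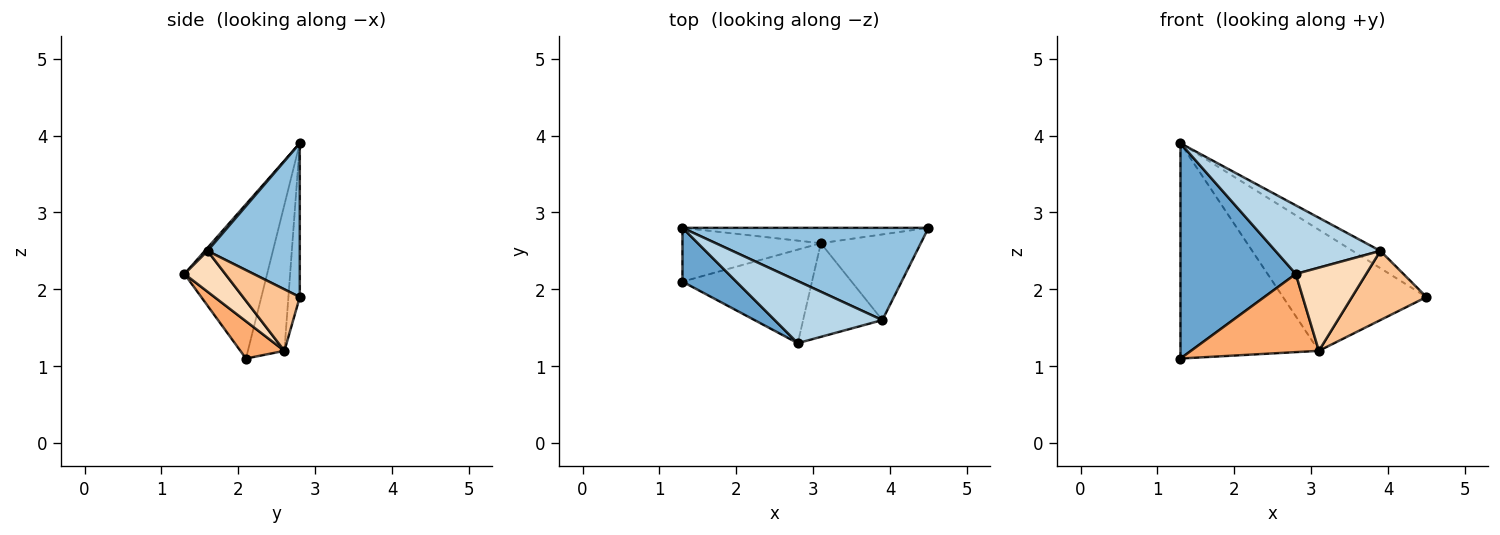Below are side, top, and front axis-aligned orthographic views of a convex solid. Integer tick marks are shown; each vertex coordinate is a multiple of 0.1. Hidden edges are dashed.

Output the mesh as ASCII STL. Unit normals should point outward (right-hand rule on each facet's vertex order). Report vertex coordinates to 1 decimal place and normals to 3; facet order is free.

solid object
 facet normal -0.571 -0.797 0.199
  outer loop
   vertex 1.3 2.1 1.1
   vertex 2.8 1.3 2.2
   vertex 1.3 2.8 3.9
  endloop
 endfacet
 facet normal 0.523 0.157 0.837
  outer loop
   vertex 3.9 1.6 2.5
   vertex 4.5 2.8 1.9
   vertex 1.3 2.8 3.9
  endloop
 endfacet
 facet normal 0.019 -0.741 0.671
  outer loop
   vertex 3.9 1.6 2.5
   vertex 1.3 2.8 3.9
   vertex 2.8 1.3 2.2
  endloop
 endfacet
 facet normal -0.078 0.989 -0.126
  outer loop
   vertex 3.1 2.6 1.2
   vertex 1.3 2.8 3.9
   vertex 4.5 2.8 1.9
  endloop
 endfacet
 facet normal -0.248 0.940 -0.235
  outer loop
   vertex 3.1 2.6 1.2
   vertex 1.3 2.1 1.1
   vertex 1.3 2.8 3.9
  endloop
 endfacet
 facet normal 0.216 -0.626 -0.749
  outer loop
   vertex 3.1 2.6 1.2
   vertex 2.8 1.3 2.2
   vertex 1.3 2.1 1.1
  endloop
 endfacet
 facet normal 0.432 -0.567 -0.702
  outer loop
   vertex 3.1 2.6 1.2
   vertex 4.5 2.8 1.9
   vertex 3.9 1.6 2.5
  endloop
 endfacet
 facet normal 0.359 -0.620 -0.698
  outer loop
   vertex 3.1 2.6 1.2
   vertex 3.9 1.6 2.5
   vertex 2.8 1.3 2.2
  endloop
 endfacet
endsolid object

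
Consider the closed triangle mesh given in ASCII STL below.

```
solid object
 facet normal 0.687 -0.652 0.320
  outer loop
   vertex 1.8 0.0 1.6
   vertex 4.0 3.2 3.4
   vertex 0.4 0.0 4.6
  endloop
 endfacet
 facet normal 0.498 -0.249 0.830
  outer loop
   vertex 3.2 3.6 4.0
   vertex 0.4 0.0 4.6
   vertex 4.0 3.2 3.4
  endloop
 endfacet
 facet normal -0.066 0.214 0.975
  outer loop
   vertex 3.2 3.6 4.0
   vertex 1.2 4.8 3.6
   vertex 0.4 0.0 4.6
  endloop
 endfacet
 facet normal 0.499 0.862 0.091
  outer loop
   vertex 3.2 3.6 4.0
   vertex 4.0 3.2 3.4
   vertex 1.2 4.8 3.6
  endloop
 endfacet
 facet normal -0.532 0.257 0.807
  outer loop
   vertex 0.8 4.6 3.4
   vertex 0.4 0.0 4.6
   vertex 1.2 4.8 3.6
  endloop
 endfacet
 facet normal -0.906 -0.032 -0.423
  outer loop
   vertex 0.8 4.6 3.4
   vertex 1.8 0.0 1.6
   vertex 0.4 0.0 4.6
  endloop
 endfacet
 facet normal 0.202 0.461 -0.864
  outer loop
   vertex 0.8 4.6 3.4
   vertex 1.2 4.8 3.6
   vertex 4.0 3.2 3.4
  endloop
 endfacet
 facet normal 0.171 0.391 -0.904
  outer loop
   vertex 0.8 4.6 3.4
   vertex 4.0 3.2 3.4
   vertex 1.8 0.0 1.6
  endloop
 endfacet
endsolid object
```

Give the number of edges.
12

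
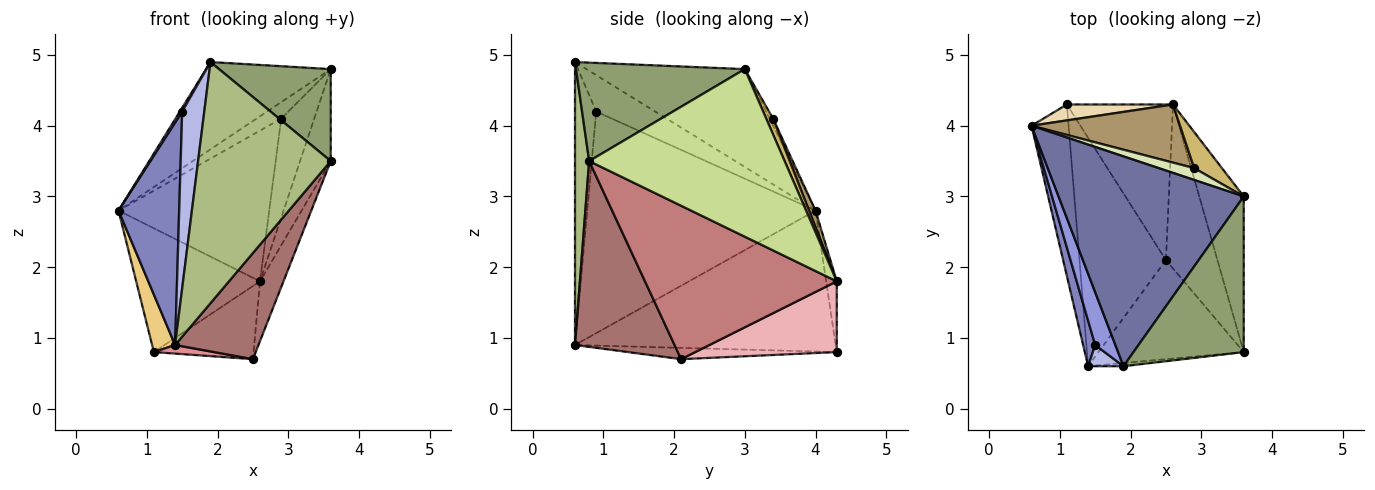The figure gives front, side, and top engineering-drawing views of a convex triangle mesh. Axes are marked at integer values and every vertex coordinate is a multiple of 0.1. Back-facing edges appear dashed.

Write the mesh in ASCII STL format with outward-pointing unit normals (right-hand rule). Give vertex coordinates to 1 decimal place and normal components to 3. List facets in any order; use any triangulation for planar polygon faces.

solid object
 facet normal -0.438 0.345 0.830
  outer loop
   vertex 1.9 0.6 4.9
   vertex 3.6 3.0 4.8
   vertex 0.6 4.0 2.8
  endloop
 endfacet
 facet normal -0.965 -0.256 0.053
  outer loop
   vertex 1.5 0.9 4.2
   vertex 0.6 4.0 2.8
   vertex 1.4 0.6 0.9
  endloop
 endfacet
 facet normal -0.874 -0.035 0.484
  outer loop
   vertex 1.5 0.9 4.2
   vertex 1.9 0.6 4.9
   vertex 0.6 4.0 2.8
  endloop
 endfacet
 facet normal -0.690 -0.719 0.086
  outer loop
   vertex 1.5 0.9 4.2
   vertex 1.4 0.6 0.9
   vertex 1.9 0.6 4.9
  endloop
 endfacet
 facet normal 0.610 -0.403 0.683
  outer loop
   vertex 3.6 0.8 3.5
   vertex 3.6 3.0 4.8
   vertex 1.9 0.6 4.9
  endloop
 endfacet
 facet normal 0.106 -0.994 -0.013
  outer loop
   vertex 3.6 0.8 3.5
   vertex 1.9 0.6 4.9
   vertex 1.4 0.6 0.9
  endloop
 endfacet
 facet normal 0.956 0.150 -0.254
  outer loop
   vertex 3.6 0.8 3.5
   vertex 2.6 4.3 1.8
   vertex 3.6 3.0 4.8
  endloop
 endfacet
 facet normal -0.115 0.808 0.577
  outer loop
   vertex 2.9 3.4 4.1
   vertex 0.6 4.0 2.8
   vertex 3.6 3.0 4.8
  endloop
 endfacet
 facet normal 0.040 0.932 0.360
  outer loop
   vertex 2.9 3.4 4.1
   vertex 2.6 4.3 1.8
   vertex 0.6 4.0 2.8
  endloop
 endfacet
 facet normal 0.191 0.922 0.336
  outer loop
   vertex 2.9 3.4 4.1
   vertex 3.6 3.0 4.8
   vertex 2.6 4.3 1.8
  endloop
 endfacet
 facet normal -0.964 -0.085 -0.254
  outer loop
   vertex 1.1 4.3 0.8
   vertex 1.4 0.6 0.9
   vertex 0.6 4.0 2.8
  endloop
 endfacet
 facet normal -0.085 0.988 0.127
  outer loop
   vertex 1.1 4.3 0.8
   vertex 0.6 4.0 2.8
   vertex 2.6 4.3 1.8
  endloop
 endfacet
 facet normal 0.658 -0.551 -0.514
  outer loop
   vertex 2.5 2.1 0.7
   vertex 3.6 0.8 3.5
   vertex 1.4 0.6 0.9
  endloop
 endfacet
 facet normal 0.942 0.115 -0.316
  outer loop
   vertex 2.5 2.1 0.7
   vertex 2.6 4.3 1.8
   vertex 3.6 0.8 3.5
  endloop
 endfacet
 facet normal -0.129 -0.037 -0.991
  outer loop
   vertex 2.5 2.1 0.7
   vertex 1.4 0.6 0.9
   vertex 1.1 4.3 0.8
  endloop
 endfacet
 facet normal 0.517 0.364 -0.775
  outer loop
   vertex 2.5 2.1 0.7
   vertex 1.1 4.3 0.8
   vertex 2.6 4.3 1.8
  endloop
 endfacet
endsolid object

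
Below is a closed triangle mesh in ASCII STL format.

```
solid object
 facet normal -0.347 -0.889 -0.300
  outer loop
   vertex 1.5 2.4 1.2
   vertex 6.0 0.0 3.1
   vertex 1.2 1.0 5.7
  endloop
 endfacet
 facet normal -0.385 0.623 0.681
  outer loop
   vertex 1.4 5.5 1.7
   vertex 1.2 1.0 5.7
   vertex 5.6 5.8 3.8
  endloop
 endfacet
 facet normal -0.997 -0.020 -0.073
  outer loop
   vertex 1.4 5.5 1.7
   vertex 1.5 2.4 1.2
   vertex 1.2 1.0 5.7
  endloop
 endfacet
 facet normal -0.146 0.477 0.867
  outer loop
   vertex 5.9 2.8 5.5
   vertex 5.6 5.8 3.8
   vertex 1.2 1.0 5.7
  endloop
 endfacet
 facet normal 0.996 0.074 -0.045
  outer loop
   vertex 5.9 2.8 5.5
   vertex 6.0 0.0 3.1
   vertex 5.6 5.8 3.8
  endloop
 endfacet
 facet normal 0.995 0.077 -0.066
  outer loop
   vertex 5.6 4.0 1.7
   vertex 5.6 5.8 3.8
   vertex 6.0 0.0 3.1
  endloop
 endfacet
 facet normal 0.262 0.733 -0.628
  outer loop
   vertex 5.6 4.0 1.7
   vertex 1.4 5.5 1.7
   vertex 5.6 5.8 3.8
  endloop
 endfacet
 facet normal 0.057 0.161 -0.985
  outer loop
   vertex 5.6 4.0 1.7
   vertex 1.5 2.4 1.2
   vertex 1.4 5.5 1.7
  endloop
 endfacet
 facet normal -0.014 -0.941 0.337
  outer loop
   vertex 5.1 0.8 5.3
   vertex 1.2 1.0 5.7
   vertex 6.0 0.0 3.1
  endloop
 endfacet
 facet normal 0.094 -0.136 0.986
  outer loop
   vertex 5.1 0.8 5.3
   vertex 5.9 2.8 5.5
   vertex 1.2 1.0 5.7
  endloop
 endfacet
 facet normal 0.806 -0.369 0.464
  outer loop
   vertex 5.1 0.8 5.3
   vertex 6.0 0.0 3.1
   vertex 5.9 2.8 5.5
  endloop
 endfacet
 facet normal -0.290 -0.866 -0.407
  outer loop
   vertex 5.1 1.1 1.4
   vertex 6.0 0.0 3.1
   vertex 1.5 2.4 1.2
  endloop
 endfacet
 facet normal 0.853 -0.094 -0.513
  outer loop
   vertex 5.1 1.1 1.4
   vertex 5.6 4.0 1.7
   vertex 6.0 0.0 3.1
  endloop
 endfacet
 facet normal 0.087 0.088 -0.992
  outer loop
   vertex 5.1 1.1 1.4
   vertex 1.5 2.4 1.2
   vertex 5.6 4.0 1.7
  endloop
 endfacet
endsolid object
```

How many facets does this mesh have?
14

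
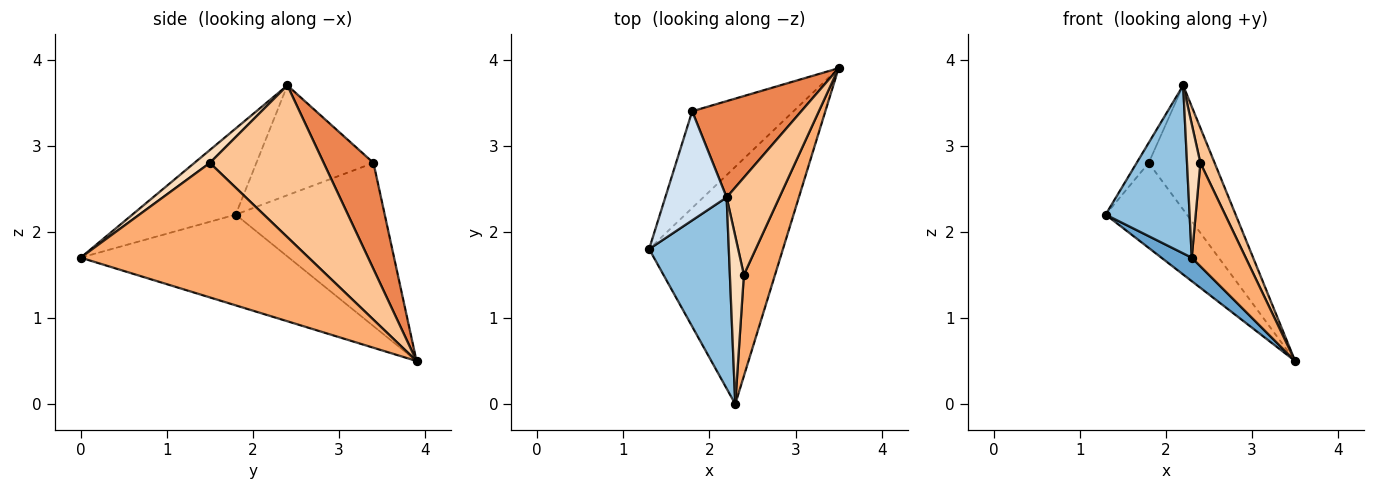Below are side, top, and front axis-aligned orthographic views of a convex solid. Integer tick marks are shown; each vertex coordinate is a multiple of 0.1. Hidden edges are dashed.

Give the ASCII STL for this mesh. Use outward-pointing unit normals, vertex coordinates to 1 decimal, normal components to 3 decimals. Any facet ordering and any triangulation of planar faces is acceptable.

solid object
 facet normal -0.559 -0.082 -0.825
  outer loop
   vertex 2.3 0.0 1.7
   vertex 1.3 1.8 2.2
   vertex 3.5 3.9 0.5
  endloop
 endfacet
 facet normal -0.630 -0.512 0.583
  outer loop
   vertex 2.2 2.4 3.7
   vertex 1.3 1.8 2.2
   vertex 2.3 0.0 1.7
  endloop
 endfacet
 facet normal -0.771 0.420 -0.478
  outer loop
   vertex 1.8 3.4 2.8
   vertex 3.5 3.9 0.5
   vertex 1.3 1.8 2.2
  endloop
 endfacet
 facet normal -0.869 0.090 0.486
  outer loop
   vertex 1.8 3.4 2.8
   vertex 1.3 1.8 2.2
   vertex 2.2 2.4 3.7
  endloop
 endfacet
 facet normal 0.512 0.679 0.526
  outer loop
   vertex 1.8 3.4 2.8
   vertex 2.2 2.4 3.7
   vertex 3.5 3.9 0.5
  endloop
 endfacet
 facet normal 0.949 -0.224 0.220
  outer loop
   vertex 2.4 1.5 2.8
   vertex 2.3 0.0 1.7
   vertex 3.5 3.9 0.5
  endloop
 endfacet
 facet normal 0.938 -0.118 0.326
  outer loop
   vertex 2.4 1.5 2.8
   vertex 3.5 3.9 0.5
   vertex 2.2 2.4 3.7
  endloop
 endfacet
 facet normal 0.586 -0.504 0.635
  outer loop
   vertex 2.4 1.5 2.8
   vertex 2.2 2.4 3.7
   vertex 2.3 0.0 1.7
  endloop
 endfacet
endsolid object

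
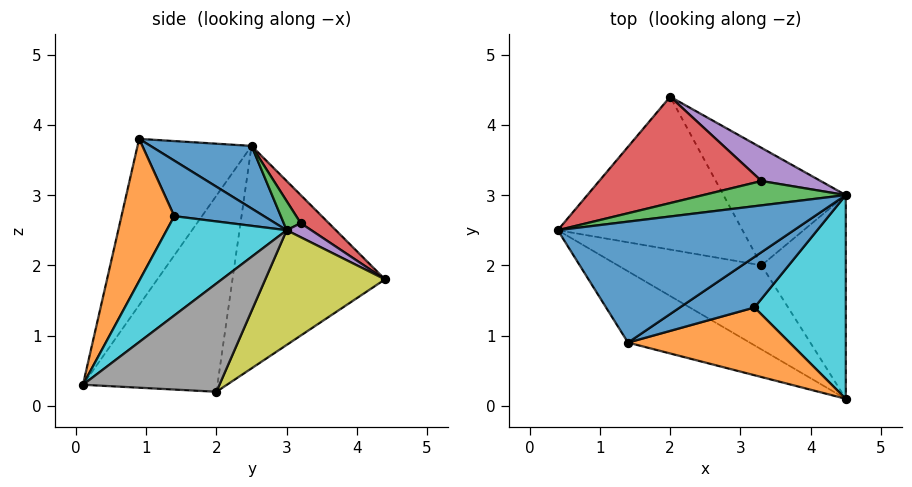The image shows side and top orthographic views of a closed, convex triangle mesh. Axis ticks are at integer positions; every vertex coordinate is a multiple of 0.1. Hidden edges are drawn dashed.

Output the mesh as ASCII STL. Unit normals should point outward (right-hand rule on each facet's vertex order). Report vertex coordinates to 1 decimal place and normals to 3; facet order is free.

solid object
 facet normal 0.250 0.215 0.944
  outer loop
   vertex 1.4 0.9 3.8
   vertex 4.5 3.0 2.5
   vertex 0.4 2.5 3.7
  endloop
 endfacet
 facet normal -0.710 -0.476 -0.520
  outer loop
   vertex 1.4 0.9 3.8
   vertex 0.4 2.5 3.7
   vertex 4.5 0.1 0.3
  endloop
 endfacet
 facet normal 0.163 0.579 0.799
  outer loop
   vertex 3.3 3.2 2.6
   vertex 0.4 2.5 3.7
   vertex 4.5 3.0 2.5
  endloop
 endfacet
 facet normal 0.131 0.644 0.754
  outer loop
   vertex 3.3 3.2 2.6
   vertex 2.0 4.4 1.8
   vertex 0.4 2.5 3.7
  endloop
 endfacet
 facet normal 0.172 0.668 0.724
  outer loop
   vertex 3.3 3.2 2.6
   vertex 4.5 3.0 2.5
   vertex 2.0 4.4 1.8
  endloop
 endfacet
 facet normal -0.710 -0.476 -0.520
  outer loop
   vertex 3.3 2.0 0.2
   vertex 4.5 0.1 0.3
   vertex 0.4 2.5 3.7
  endloop
 endfacet
 facet normal -0.769 0.009 -0.639
  outer loop
   vertex 3.3 2.0 0.2
   vertex 0.4 2.5 3.7
   vertex 2.0 4.4 1.8
  endloop
 endfacet
 facet normal 0.715 0.422 -0.557
  outer loop
   vertex 3.3 2.0 0.2
   vertex 4.5 3.0 2.5
   vertex 4.5 0.1 0.3
  endloop
 endfacet
 facet normal 0.519 0.651 -0.554
  outer loop
   vertex 3.3 2.0 0.2
   vertex 2.0 4.4 1.8
   vertex 4.5 3.0 2.5
  endloop
 endfacet
 facet normal 0.655 -0.457 0.602
  outer loop
   vertex 3.2 1.4 2.7
   vertex 4.5 0.1 0.3
   vertex 4.5 3.0 2.5
  endloop
 endfacet
 facet normal 0.557 -0.359 0.749
  outer loop
   vertex 3.2 1.4 2.7
   vertex 4.5 3.0 2.5
   vertex 1.4 0.9 3.8
  endloop
 endfacet
 facet normal 0.535 -0.587 0.608
  outer loop
   vertex 3.2 1.4 2.7
   vertex 1.4 0.9 3.8
   vertex 4.5 0.1 0.3
  endloop
 endfacet
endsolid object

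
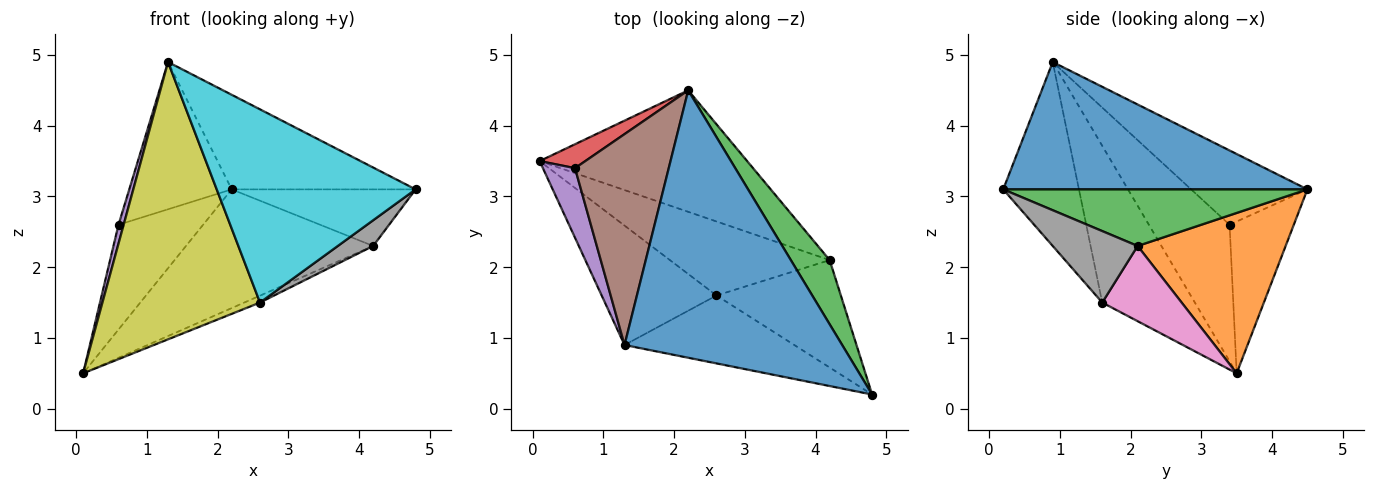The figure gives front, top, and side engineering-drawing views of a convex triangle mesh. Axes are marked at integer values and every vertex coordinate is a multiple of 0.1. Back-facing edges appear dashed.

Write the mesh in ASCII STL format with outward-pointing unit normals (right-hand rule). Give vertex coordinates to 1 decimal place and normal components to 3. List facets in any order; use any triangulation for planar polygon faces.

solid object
 facet normal 0.483 0.292 0.826
  outer loop
   vertex 1.3 0.9 4.9
   vertex 4.8 0.2 3.1
   vertex 2.2 4.5 3.1
  endloop
 endfacet
 facet normal 0.484 0.612 -0.626
  outer loop
   vertex 4.2 2.1 2.3
   vertex 0.1 3.5 0.5
   vertex 2.2 4.5 3.1
  endloop
 endfacet
 facet normal 0.738 0.446 0.506
  outer loop
   vertex 4.2 2.1 2.3
   vertex 2.2 4.5 3.1
   vertex 4.8 0.2 3.1
  endloop
 endfacet
 facet normal -0.595 0.784 0.179
  outer loop
   vertex 0.6 3.4 2.6
   vertex 2.2 4.5 3.1
   vertex 0.1 3.5 0.5
  endloop
 endfacet
 facet normal -0.972 -0.062 0.228
  outer loop
   vertex 0.6 3.4 2.6
   vertex 0.1 3.5 0.5
   vertex 1.3 0.9 4.9
  endloop
 endfacet
 facet normal -0.545 0.480 0.688
  outer loop
   vertex 0.6 3.4 2.6
   vertex 1.3 0.9 4.9
   vertex 2.2 4.5 3.1
  endloop
 endfacet
 facet normal 0.424 0.084 -0.902
  outer loop
   vertex 2.6 1.6 1.5
   vertex 0.1 3.5 0.5
   vertex 4.2 2.1 2.3
  endloop
 endfacet
 facet normal 0.488 -0.203 -0.849
  outer loop
   vertex 2.6 1.6 1.5
   vertex 4.2 2.1 2.3
   vertex 4.8 0.2 3.1
  endloop
 endfacet
 facet normal -0.475 -0.808 -0.348
  outer loop
   vertex 2.6 1.6 1.5
   vertex 1.3 0.9 4.9
   vertex 0.1 3.5 0.5
  endloop
 endfacet
 facet normal -0.338 -0.888 -0.312
  outer loop
   vertex 2.6 1.6 1.5
   vertex 4.8 0.2 3.1
   vertex 1.3 0.9 4.9
  endloop
 endfacet
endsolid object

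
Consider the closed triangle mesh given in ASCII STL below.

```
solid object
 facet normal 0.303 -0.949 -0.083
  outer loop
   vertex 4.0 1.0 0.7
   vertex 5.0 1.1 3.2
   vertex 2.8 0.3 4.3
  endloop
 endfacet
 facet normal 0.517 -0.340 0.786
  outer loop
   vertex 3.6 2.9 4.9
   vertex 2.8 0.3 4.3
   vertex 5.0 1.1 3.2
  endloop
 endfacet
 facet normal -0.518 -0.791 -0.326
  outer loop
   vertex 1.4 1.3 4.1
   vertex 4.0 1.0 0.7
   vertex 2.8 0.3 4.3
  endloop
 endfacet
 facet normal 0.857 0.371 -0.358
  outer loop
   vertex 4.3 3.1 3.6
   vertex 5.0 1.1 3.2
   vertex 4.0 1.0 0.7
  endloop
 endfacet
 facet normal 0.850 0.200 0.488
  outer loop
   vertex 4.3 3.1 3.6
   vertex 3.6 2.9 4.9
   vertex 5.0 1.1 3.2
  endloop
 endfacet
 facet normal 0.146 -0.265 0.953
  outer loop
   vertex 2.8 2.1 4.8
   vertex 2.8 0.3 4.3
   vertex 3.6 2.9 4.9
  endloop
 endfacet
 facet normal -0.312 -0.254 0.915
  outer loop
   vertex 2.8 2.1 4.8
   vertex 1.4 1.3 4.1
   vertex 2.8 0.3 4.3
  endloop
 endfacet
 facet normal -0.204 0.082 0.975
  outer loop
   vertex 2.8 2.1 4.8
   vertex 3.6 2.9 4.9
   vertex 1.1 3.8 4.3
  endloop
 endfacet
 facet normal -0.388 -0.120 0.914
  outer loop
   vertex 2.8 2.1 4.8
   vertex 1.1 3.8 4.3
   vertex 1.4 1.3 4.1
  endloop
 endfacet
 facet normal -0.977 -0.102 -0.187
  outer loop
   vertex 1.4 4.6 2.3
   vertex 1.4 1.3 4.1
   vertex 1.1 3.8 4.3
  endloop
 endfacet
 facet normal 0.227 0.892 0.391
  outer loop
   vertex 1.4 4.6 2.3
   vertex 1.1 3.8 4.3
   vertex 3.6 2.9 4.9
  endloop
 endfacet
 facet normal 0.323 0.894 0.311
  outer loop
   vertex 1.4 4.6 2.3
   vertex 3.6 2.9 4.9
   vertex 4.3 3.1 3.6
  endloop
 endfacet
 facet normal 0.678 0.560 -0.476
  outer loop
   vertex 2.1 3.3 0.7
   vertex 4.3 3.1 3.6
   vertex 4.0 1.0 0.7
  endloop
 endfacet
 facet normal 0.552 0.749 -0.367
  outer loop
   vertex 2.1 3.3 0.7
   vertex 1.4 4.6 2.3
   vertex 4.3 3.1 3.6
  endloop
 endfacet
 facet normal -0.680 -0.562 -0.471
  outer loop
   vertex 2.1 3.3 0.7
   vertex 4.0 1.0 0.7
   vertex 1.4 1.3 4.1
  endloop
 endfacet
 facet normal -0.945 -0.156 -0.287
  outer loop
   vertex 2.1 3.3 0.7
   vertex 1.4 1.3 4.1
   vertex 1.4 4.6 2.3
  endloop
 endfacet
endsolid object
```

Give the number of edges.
24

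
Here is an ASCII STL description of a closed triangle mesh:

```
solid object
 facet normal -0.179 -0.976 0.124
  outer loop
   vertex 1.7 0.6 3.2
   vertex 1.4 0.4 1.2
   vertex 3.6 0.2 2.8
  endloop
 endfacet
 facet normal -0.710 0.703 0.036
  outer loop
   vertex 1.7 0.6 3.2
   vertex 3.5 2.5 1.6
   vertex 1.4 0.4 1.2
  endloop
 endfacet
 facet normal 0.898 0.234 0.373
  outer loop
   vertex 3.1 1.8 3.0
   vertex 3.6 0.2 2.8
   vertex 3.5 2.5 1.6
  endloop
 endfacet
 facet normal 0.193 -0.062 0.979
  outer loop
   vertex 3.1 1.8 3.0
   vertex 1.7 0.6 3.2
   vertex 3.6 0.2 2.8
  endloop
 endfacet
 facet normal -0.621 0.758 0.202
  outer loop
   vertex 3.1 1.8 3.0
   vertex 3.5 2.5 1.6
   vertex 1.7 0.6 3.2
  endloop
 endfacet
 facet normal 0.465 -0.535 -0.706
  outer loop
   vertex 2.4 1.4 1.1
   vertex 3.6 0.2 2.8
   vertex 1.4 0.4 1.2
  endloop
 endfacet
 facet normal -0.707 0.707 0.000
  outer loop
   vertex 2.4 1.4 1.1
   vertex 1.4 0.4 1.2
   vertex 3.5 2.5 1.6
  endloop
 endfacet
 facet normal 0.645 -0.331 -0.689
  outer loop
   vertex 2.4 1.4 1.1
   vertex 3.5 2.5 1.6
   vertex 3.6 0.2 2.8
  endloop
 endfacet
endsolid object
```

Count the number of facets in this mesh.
8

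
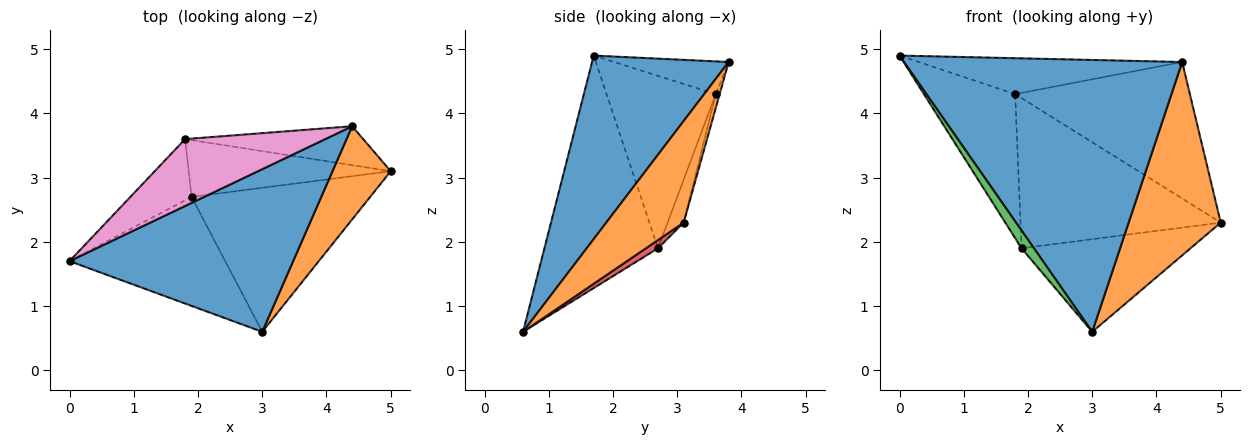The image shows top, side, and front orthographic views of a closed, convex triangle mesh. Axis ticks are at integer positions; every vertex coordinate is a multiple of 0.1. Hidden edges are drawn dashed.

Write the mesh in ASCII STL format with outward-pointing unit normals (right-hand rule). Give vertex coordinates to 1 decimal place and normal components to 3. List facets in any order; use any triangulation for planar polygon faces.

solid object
 facet normal 0.388 -0.791 0.473
  outer loop
   vertex 4.4 3.8 4.8
   vertex 0.0 1.7 4.9
   vertex 3.0 0.6 0.6
  endloop
 endfacet
 facet normal 0.604 -0.718 0.346
  outer loop
   vertex 4.4 3.8 4.8
   vertex 3.0 0.6 0.6
   vertex 5.0 3.1 2.3
  endloop
 endfacet
 facet normal -0.827 -0.090 -0.554
  outer loop
   vertex 1.9 2.7 1.9
   vertex 3.0 0.6 0.6
   vertex 0.0 1.7 4.9
  endloop
 endfacet
 facet normal 0.039 0.541 -0.840
  outer loop
   vertex 1.9 2.7 1.9
   vertex 5.0 3.1 2.3
   vertex 3.0 0.6 0.6
  endloop
 endfacet
 facet normal -0.021 0.961 -0.274
  outer loop
   vertex 1.8 3.6 4.3
   vertex 4.4 3.8 4.8
   vertex 5.0 3.1 2.3
  endloop
 endfacet
 facet normal -0.075 0.933 -0.353
  outer loop
   vertex 1.8 3.6 4.3
   vertex 5.0 3.1 2.3
   vertex 1.9 2.7 1.9
  endloop
 endfacet
 facet normal -0.202 0.463 0.863
  outer loop
   vertex 1.8 3.6 4.3
   vertex 0.0 1.7 4.9
   vertex 4.4 3.8 4.8
  endloop
 endfacet
 facet normal -0.741 0.619 -0.263
  outer loop
   vertex 1.8 3.6 4.3
   vertex 1.9 2.7 1.9
   vertex 0.0 1.7 4.9
  endloop
 endfacet
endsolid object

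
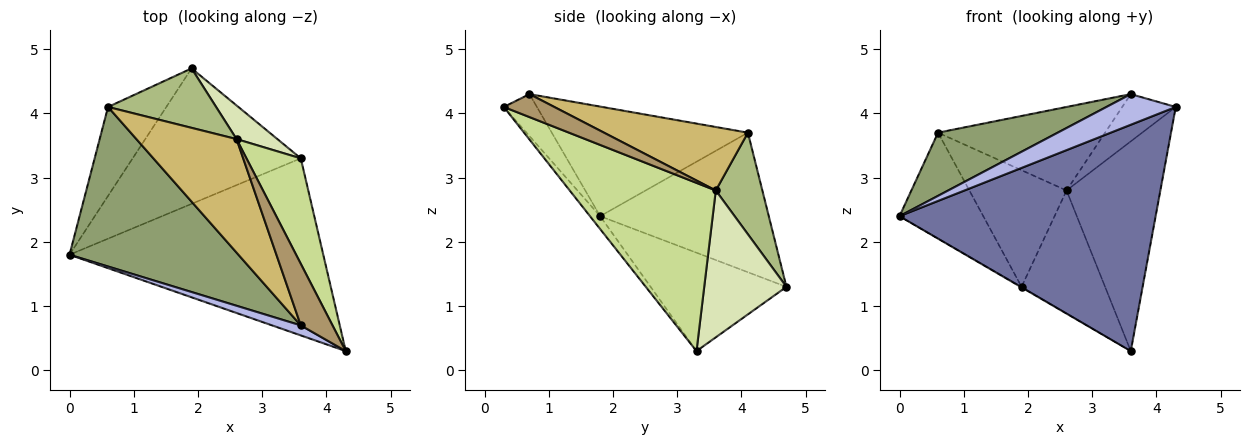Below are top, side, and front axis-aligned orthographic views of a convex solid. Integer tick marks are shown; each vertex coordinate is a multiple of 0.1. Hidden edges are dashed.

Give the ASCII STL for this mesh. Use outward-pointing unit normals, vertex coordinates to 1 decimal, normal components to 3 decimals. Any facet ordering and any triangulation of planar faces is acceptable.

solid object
 facet normal -0.031 -0.787 -0.616
  outer loop
   vertex 3.6 3.3 0.3
   vertex 4.3 0.3 4.1
   vertex 0.0 1.8 2.4
  endloop
 endfacet
 facet normal -0.505 0.003 -0.863
  outer loop
   vertex 3.6 3.3 0.3
   vertex 0.0 1.8 2.4
   vertex 1.9 4.7 1.3
  endloop
 endfacet
 facet normal -0.839 0.417 -0.350
  outer loop
   vertex 0.6 4.1 3.7
   vertex 1.9 4.7 1.3
   vertex 0.0 1.8 2.4
  endloop
 endfacet
 facet normal -0.414 -0.865 0.283
  outer loop
   vertex 3.6 0.7 4.3
   vertex 0.0 1.8 2.4
   vertex 4.3 0.3 4.1
  endloop
 endfacet
 facet normal -0.517 -0.315 0.796
  outer loop
   vertex 3.6 0.7 4.3
   vertex 0.6 4.1 3.7
   vertex 0.0 1.8 2.4
  endloop
 endfacet
 facet normal 0.393 0.819 0.418
  outer loop
   vertex 2.6 3.6 2.8
   vertex 1.9 4.7 1.3
   vertex 0.6 4.1 3.7
  endloop
 endfacet
 facet normal 0.812 0.522 0.262
  outer loop
   vertex 2.6 3.6 2.8
   vertex 4.3 0.3 4.1
   vertex 3.6 3.3 0.3
  endloop
 endfacet
 facet normal 0.689 0.699 0.192
  outer loop
   vertex 2.6 3.6 2.8
   vertex 3.6 3.3 0.3
   vertex 1.9 4.7 1.3
  endloop
 endfacet
 facet normal 0.498 0.528 0.688
  outer loop
   vertex 2.6 3.6 2.8
   vertex 3.6 0.7 4.3
   vertex 4.3 0.3 4.1
  endloop
 endfacet
 facet normal 0.455 0.528 0.717
  outer loop
   vertex 2.6 3.6 2.8
   vertex 0.6 4.1 3.7
   vertex 3.6 0.7 4.3
  endloop
 endfacet
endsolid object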